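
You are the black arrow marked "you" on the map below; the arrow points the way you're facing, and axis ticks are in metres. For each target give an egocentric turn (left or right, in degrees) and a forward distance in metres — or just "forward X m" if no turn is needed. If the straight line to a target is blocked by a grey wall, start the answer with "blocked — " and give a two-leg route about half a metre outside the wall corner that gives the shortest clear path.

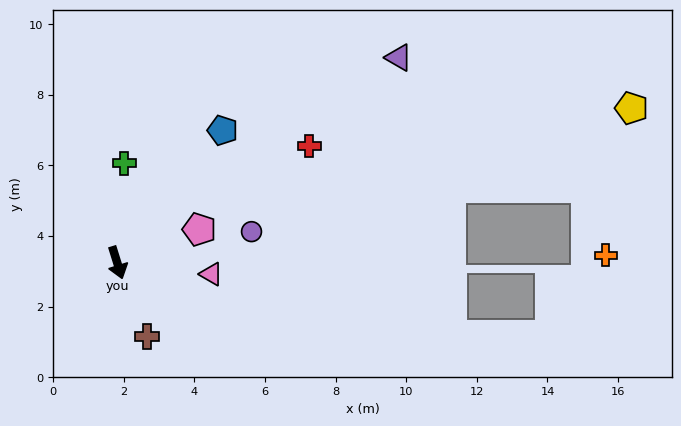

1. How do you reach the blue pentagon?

turn left 124°, forward 4.8 m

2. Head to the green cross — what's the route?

turn left 159°, forward 2.8 m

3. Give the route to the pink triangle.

turn left 66°, forward 2.7 m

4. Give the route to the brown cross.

turn left 5°, forward 2.3 m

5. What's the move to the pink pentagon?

turn left 95°, forward 2.5 m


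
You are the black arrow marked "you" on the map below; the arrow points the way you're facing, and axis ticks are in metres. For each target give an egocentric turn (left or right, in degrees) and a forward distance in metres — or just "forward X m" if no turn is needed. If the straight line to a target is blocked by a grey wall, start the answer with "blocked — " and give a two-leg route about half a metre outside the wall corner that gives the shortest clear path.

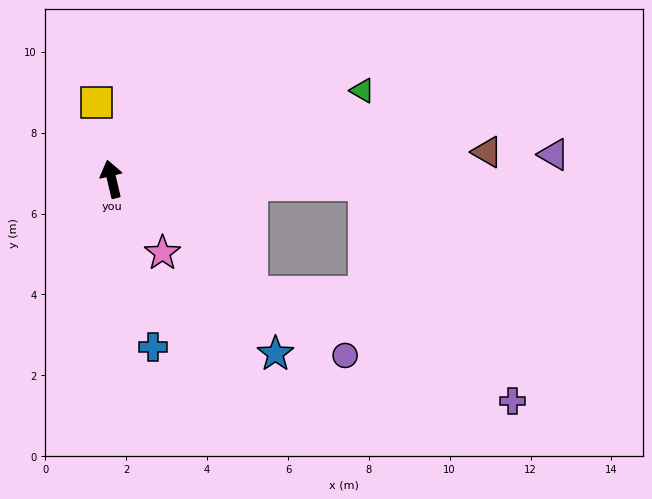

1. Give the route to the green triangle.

turn right 84°, forward 6.6 m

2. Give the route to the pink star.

turn right 159°, forward 2.2 m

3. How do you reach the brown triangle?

turn right 99°, forward 9.3 m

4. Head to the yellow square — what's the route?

turn right 2°, forward 1.9 m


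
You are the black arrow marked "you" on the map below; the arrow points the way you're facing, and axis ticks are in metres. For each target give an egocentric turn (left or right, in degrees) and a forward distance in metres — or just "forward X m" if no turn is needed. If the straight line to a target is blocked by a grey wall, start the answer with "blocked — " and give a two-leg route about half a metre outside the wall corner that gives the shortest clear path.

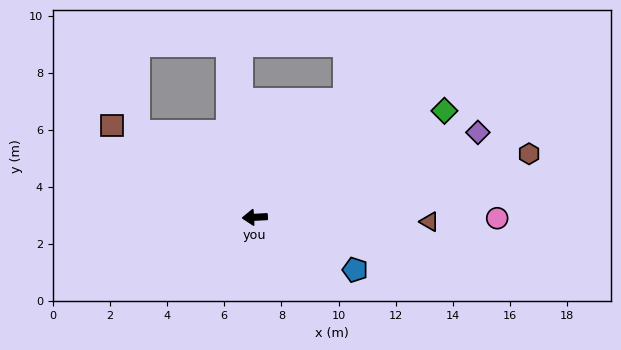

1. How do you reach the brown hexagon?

turn right 170°, forward 9.9 m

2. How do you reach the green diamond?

turn right 154°, forward 7.6 m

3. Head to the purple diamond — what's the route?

turn right 162°, forward 8.4 m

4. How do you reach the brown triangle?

turn left 175°, forward 6.1 m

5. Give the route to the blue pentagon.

turn left 149°, forward 4.0 m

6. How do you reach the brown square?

turn right 36°, forward 6.0 m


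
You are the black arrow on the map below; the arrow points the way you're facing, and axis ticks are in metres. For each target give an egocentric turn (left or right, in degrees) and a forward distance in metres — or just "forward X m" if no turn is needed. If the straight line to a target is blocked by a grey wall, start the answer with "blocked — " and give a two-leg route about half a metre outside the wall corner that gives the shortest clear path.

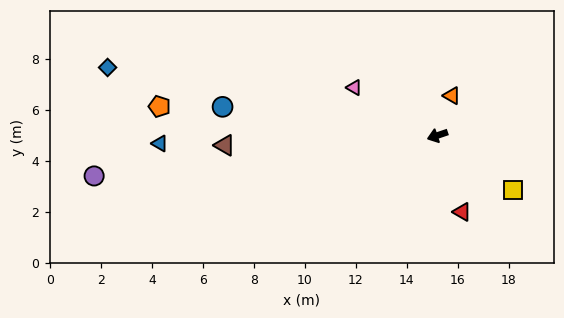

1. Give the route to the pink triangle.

turn right 49°, forward 3.8 m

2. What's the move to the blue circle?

turn right 26°, forward 8.5 m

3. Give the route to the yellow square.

turn left 125°, forward 3.6 m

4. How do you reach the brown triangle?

turn right 16°, forward 8.4 m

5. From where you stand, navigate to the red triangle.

turn left 89°, forward 3.2 m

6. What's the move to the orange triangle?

turn right 128°, forward 1.7 m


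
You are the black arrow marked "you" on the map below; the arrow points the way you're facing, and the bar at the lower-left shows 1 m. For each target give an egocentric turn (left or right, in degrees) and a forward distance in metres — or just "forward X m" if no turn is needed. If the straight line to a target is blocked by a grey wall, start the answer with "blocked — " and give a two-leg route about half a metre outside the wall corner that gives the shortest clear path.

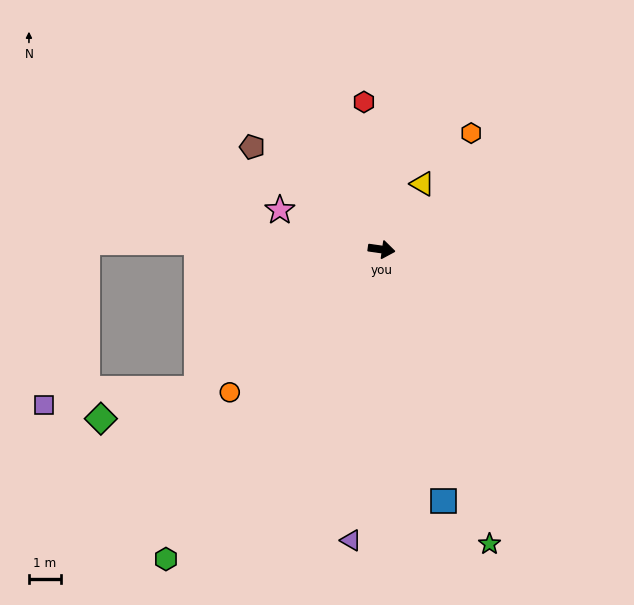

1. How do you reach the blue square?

turn right 68°, forward 8.0 m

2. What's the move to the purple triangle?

turn right 88°, forward 9.1 m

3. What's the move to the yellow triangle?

turn left 66°, forward 2.4 m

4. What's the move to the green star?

turn right 62°, forward 9.7 m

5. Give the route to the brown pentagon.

turn left 150°, forward 5.1 m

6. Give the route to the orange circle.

turn right 129°, forward 6.5 m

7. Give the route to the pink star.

turn left 167°, forward 3.4 m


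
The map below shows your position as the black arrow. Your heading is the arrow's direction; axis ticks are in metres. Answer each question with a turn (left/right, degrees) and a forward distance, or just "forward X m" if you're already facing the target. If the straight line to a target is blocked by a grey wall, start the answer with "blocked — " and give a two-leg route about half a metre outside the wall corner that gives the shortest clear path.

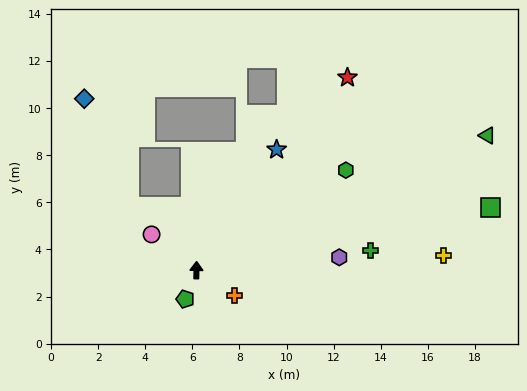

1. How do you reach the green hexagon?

turn right 55°, forward 7.6 m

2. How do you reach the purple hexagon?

turn right 84°, forward 6.1 m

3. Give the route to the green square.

turn right 77°, forward 12.8 m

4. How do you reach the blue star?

turn right 33°, forward 6.1 m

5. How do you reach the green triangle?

turn right 64°, forward 13.6 m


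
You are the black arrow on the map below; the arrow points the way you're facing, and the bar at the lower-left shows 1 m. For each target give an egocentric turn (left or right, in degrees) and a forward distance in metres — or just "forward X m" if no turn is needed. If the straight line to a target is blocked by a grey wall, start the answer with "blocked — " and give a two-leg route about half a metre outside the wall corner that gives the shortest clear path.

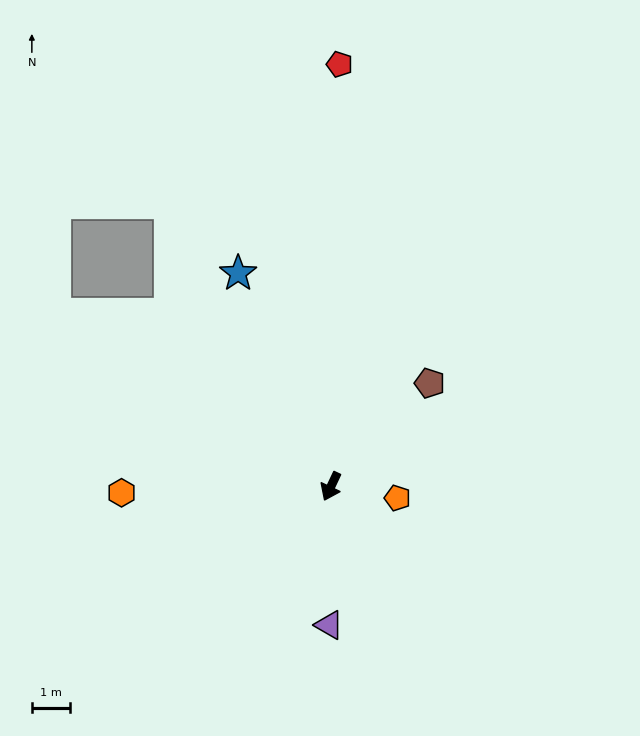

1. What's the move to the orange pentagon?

turn left 105°, forward 1.8 m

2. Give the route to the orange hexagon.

turn right 63°, forward 5.5 m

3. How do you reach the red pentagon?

turn right 156°, forward 11.1 m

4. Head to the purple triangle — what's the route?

turn left 24°, forward 3.7 m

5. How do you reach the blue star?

turn right 131°, forward 6.1 m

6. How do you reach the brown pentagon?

turn left 161°, forward 3.8 m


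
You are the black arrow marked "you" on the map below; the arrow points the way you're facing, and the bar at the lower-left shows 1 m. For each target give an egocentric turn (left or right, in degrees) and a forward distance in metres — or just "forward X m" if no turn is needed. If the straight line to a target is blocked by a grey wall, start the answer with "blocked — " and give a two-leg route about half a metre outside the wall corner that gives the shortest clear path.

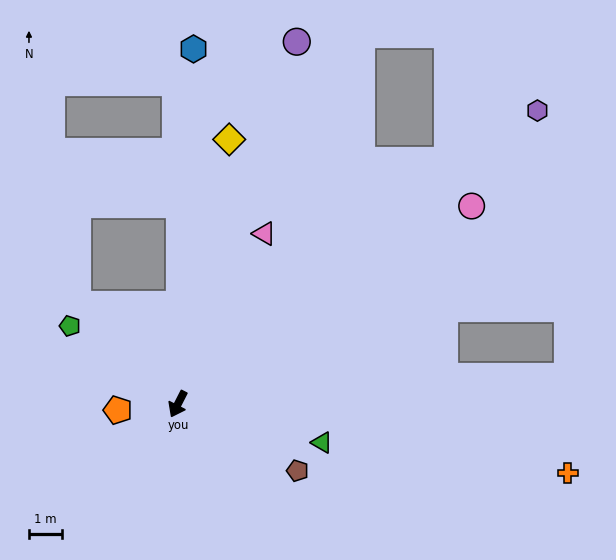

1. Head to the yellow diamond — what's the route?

turn right 164°, forward 8.2 m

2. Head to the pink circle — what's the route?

turn left 151°, forward 10.8 m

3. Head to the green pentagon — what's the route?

turn right 99°, forward 4.1 m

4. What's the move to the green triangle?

turn left 102°, forward 4.6 m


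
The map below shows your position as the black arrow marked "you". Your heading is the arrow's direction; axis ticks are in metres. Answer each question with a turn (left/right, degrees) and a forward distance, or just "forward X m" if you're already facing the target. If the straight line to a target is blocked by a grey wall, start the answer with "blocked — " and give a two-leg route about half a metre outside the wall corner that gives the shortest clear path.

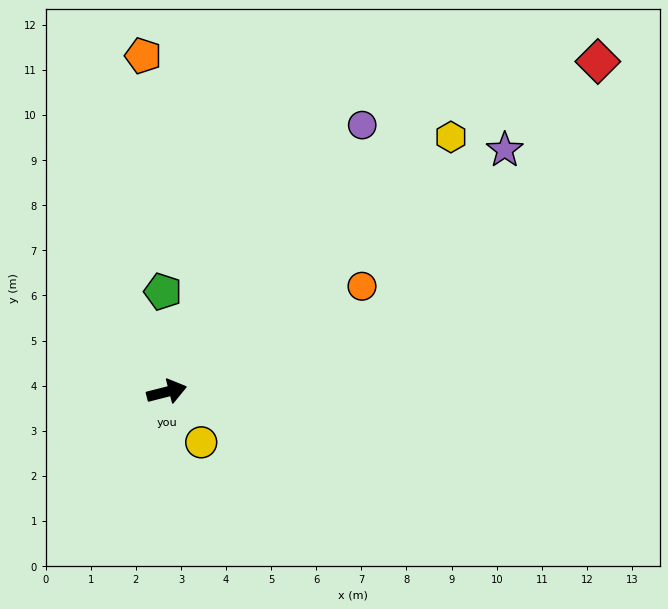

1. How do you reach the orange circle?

turn left 14°, forward 4.9 m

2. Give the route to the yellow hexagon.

turn left 28°, forward 8.5 m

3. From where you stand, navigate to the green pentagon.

turn left 78°, forward 2.2 m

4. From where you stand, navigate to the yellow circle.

turn right 70°, forward 1.4 m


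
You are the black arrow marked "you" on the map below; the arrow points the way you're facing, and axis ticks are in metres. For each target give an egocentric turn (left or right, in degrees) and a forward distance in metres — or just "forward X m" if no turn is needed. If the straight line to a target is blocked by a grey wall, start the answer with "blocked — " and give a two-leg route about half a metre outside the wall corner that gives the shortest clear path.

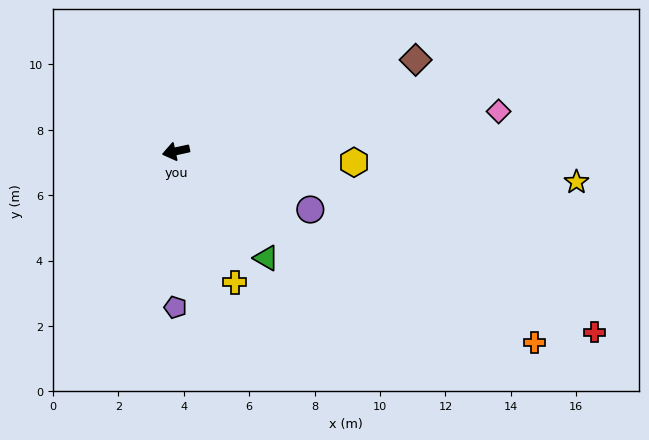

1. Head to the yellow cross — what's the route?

turn left 102°, forward 4.4 m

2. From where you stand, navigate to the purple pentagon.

turn left 77°, forward 4.8 m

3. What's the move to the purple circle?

turn left 144°, forward 4.5 m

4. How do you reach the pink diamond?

turn left 175°, forward 9.9 m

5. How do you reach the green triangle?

turn left 118°, forward 4.3 m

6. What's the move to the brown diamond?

turn right 171°, forward 7.8 m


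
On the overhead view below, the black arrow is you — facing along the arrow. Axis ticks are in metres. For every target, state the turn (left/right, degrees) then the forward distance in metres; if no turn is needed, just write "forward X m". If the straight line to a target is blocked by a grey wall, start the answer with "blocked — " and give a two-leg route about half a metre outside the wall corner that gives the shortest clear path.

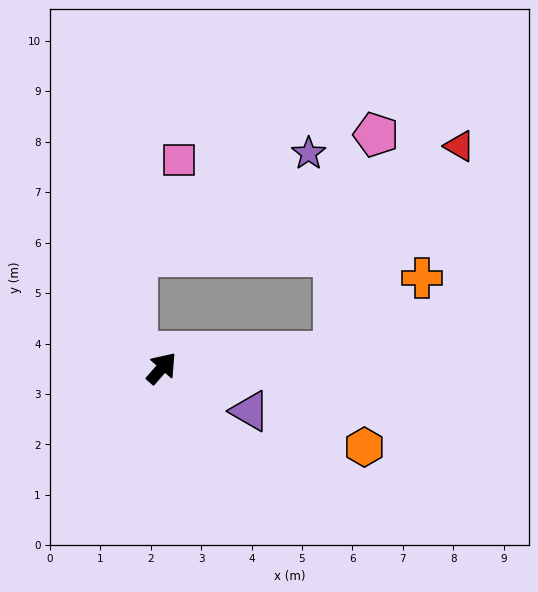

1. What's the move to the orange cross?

blocked — turn right 44°, forward 3.4 m, then turn left 35°, forward 2.3 m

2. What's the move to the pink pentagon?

blocked — turn right 44°, forward 3.4 m, then turn left 74°, forward 4.4 m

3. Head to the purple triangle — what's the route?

turn right 75°, forward 1.9 m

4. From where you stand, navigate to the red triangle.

blocked — turn right 44°, forward 3.4 m, then turn left 54°, forward 4.8 m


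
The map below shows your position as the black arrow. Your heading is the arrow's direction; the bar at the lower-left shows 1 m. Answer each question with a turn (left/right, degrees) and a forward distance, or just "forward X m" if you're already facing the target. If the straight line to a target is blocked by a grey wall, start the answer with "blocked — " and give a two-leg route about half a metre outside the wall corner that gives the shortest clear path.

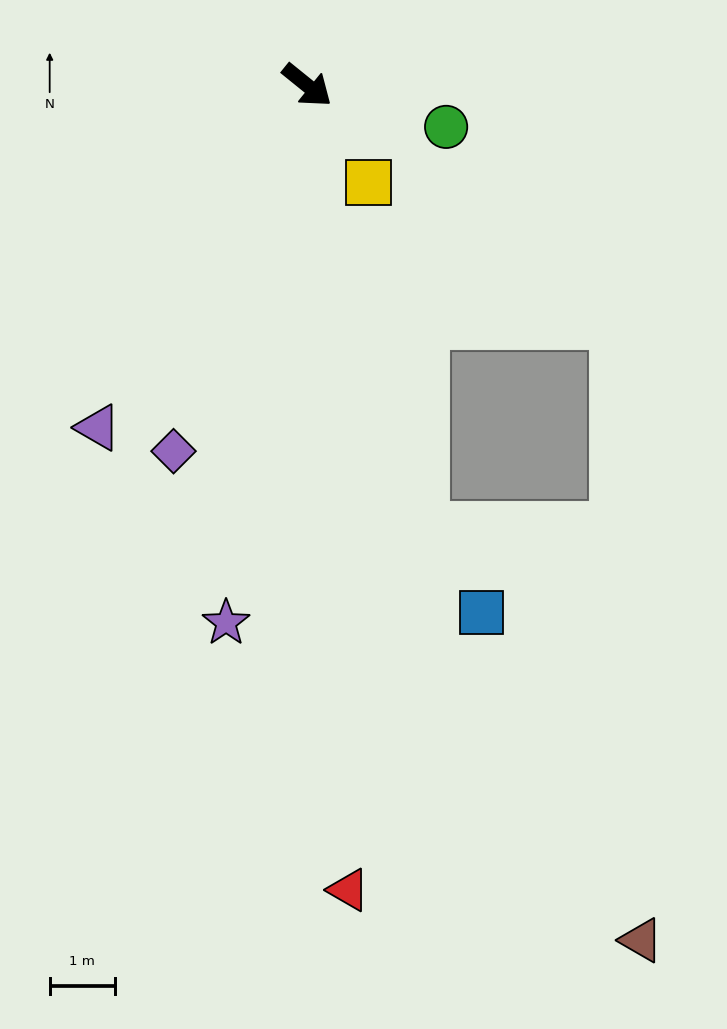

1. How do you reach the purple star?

turn right 60°, forward 8.4 m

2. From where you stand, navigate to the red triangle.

turn right 48°, forward 12.4 m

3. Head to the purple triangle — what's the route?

turn right 83°, forward 6.2 m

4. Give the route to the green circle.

turn left 22°, forward 2.2 m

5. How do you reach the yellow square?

turn right 19°, forward 1.8 m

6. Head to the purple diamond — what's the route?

turn right 71°, forward 6.0 m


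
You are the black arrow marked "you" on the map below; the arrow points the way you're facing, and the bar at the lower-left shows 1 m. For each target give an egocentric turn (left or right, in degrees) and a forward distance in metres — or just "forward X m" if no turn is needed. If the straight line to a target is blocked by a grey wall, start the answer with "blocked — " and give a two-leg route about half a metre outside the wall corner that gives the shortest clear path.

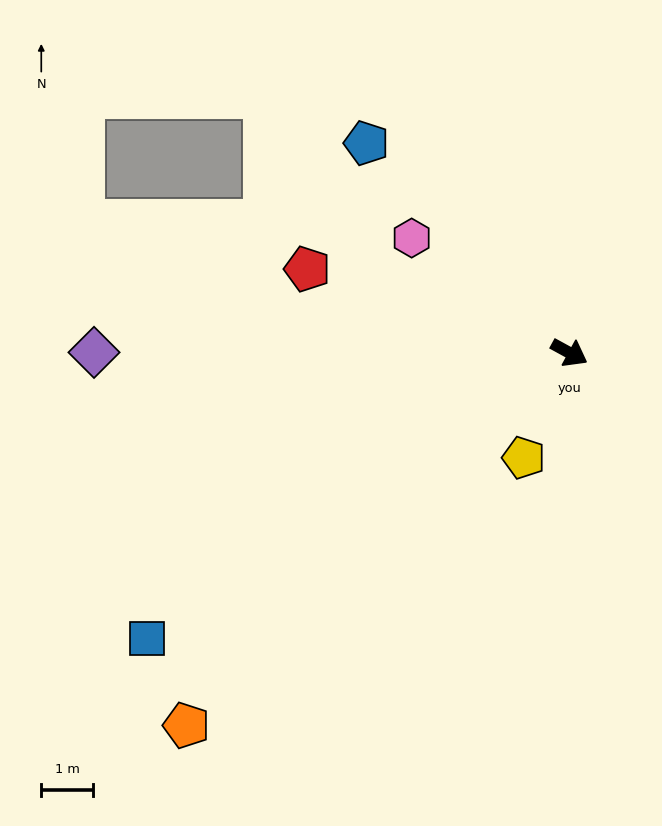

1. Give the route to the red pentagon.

turn right 169°, forward 5.3 m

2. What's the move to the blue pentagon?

turn left 163°, forward 5.7 m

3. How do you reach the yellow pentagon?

turn right 85°, forward 2.2 m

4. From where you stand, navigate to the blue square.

turn right 117°, forward 9.9 m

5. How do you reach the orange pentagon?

turn right 107°, forward 10.4 m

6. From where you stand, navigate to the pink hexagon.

turn left 173°, forward 3.8 m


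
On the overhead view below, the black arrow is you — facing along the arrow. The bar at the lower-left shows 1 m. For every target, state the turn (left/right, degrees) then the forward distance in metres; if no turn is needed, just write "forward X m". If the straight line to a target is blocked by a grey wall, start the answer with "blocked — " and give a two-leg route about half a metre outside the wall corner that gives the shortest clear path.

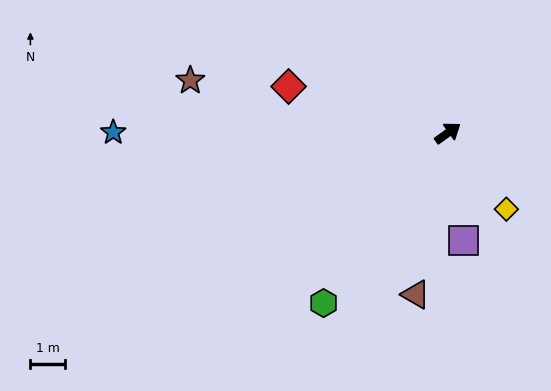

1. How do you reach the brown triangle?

turn right 137°, forward 4.8 m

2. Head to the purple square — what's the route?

turn right 117°, forward 3.2 m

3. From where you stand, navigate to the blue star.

turn left 144°, forward 9.8 m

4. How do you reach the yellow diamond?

turn right 88°, forward 2.8 m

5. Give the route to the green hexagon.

turn right 162°, forward 6.2 m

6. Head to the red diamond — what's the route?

turn left 128°, forward 4.9 m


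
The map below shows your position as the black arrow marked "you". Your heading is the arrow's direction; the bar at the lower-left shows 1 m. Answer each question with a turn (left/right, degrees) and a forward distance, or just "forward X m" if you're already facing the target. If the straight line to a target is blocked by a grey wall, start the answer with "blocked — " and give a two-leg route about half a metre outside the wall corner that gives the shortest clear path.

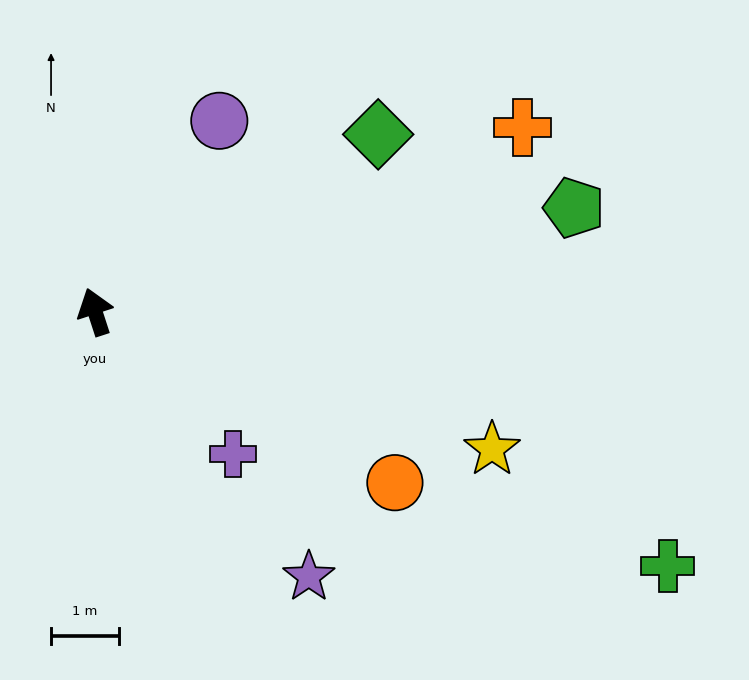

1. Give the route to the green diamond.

turn right 76°, forward 4.9 m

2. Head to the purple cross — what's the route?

turn right 154°, forward 2.9 m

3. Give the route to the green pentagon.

turn right 96°, forward 7.2 m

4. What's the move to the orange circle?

turn right 138°, forward 5.1 m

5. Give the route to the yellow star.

turn right 127°, forward 6.2 m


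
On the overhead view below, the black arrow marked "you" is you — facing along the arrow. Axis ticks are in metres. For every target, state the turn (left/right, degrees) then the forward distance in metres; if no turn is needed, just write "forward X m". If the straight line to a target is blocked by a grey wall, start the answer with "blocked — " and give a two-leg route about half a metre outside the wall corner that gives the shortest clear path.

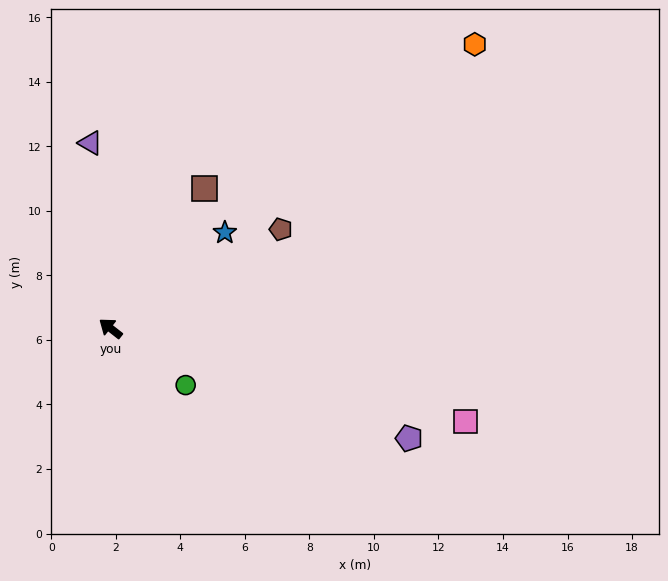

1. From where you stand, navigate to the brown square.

turn right 86°, forward 5.2 m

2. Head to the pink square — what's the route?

turn right 157°, forward 11.4 m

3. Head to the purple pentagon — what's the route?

turn right 162°, forward 9.9 m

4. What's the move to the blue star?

turn right 102°, forward 4.6 m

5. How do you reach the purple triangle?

turn right 46°, forward 5.8 m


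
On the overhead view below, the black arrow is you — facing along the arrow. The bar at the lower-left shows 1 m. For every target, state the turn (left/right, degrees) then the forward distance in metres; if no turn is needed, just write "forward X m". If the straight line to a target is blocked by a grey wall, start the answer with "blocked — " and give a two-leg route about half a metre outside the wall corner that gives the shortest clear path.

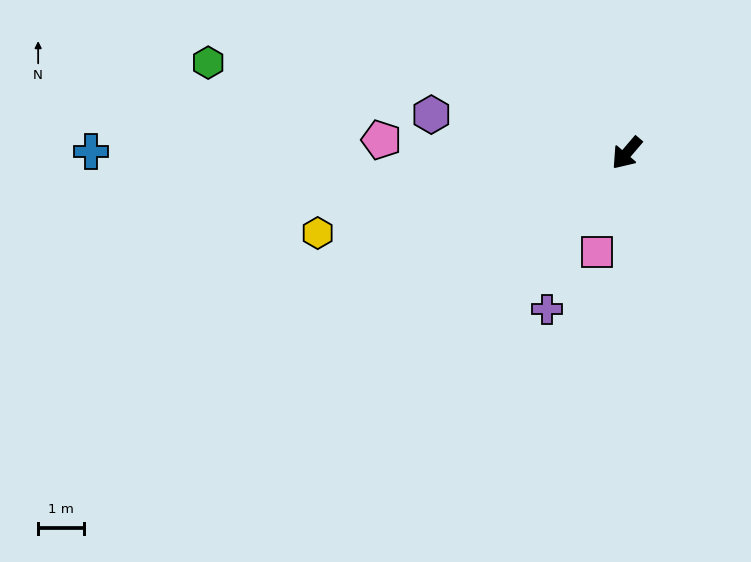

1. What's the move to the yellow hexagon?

turn right 35°, forward 7.0 m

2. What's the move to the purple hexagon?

turn right 61°, forward 4.4 m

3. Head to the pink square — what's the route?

turn left 24°, forward 2.3 m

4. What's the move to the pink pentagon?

turn right 53°, forward 5.4 m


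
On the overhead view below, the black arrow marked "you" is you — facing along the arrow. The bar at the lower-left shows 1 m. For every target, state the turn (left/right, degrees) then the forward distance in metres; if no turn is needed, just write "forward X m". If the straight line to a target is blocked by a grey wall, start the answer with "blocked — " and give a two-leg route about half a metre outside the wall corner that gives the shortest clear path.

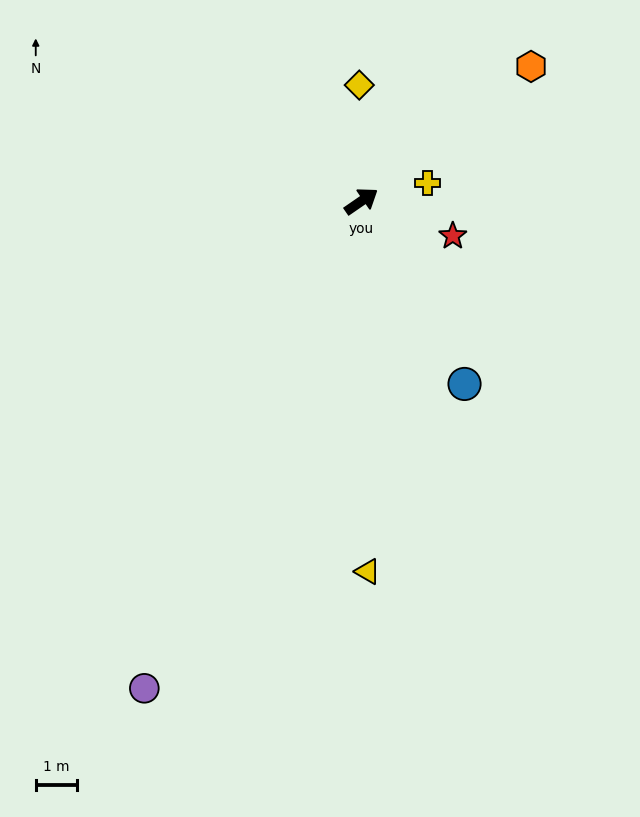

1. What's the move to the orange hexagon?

turn left 4°, forward 5.2 m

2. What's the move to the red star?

turn right 55°, forward 2.4 m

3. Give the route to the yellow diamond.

turn left 56°, forward 2.8 m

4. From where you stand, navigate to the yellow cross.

turn right 19°, forward 1.7 m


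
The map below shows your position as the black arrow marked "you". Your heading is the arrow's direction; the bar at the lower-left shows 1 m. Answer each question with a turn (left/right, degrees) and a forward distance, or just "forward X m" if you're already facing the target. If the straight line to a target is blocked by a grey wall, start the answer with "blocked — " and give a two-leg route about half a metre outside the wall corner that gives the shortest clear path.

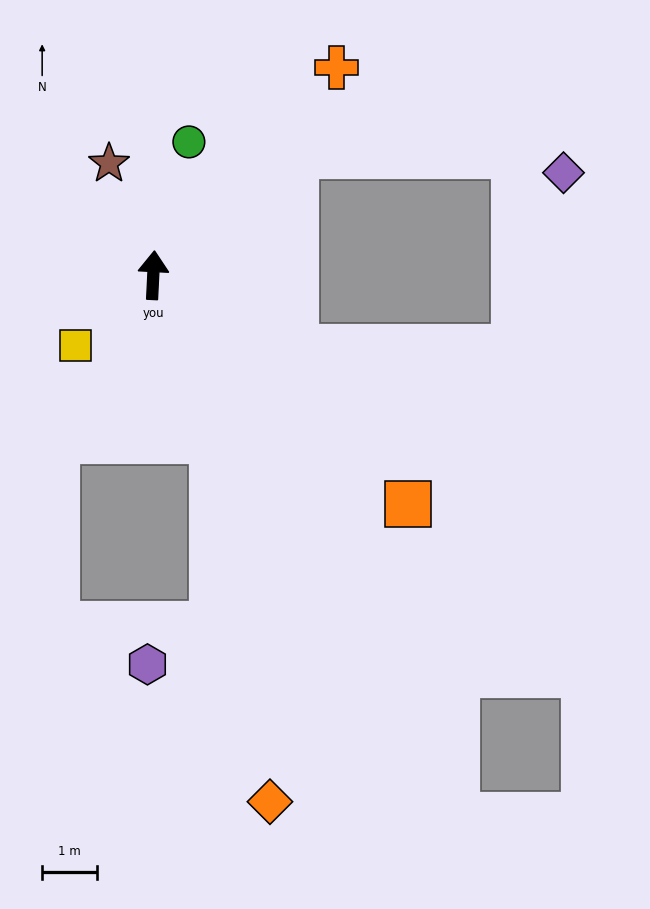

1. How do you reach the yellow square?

turn left 135°, forward 1.9 m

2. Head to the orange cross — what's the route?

turn right 39°, forward 5.1 m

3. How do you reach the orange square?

turn right 129°, forward 6.3 m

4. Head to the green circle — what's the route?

turn right 12°, forward 2.5 m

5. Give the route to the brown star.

turn left 24°, forward 2.2 m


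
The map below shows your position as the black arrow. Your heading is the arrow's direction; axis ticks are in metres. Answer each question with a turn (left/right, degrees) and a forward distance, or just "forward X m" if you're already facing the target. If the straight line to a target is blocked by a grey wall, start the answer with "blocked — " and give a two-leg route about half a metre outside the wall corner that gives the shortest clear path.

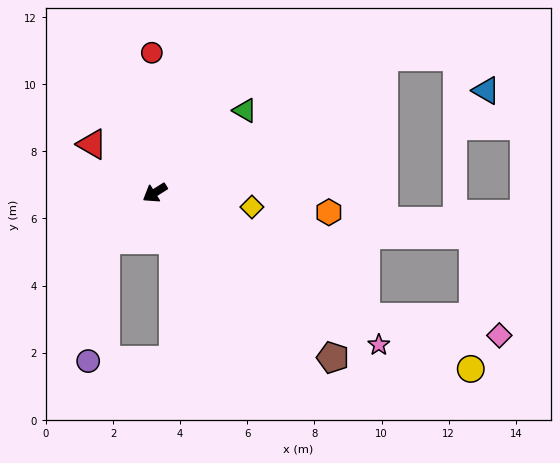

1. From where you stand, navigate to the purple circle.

blocked — turn left 12°, forward 2.0 m, then turn left 37°, forward 3.7 m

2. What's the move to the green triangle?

turn right 170°, forward 3.6 m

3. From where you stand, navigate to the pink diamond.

blocked — turn left 117°, forward 7.3 m, then turn left 23°, forward 4.0 m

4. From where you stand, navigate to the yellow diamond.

turn left 139°, forward 2.9 m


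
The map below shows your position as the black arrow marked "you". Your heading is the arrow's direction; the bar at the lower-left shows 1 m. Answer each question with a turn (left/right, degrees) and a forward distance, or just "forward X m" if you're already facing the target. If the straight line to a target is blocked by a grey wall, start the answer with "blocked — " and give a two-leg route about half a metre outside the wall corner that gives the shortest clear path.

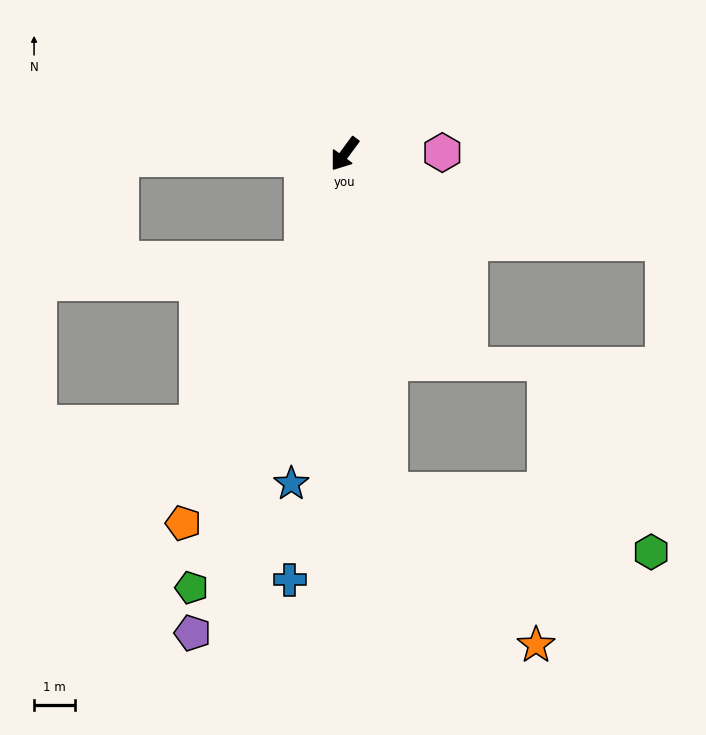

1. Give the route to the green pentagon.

turn left 17°, forward 11.2 m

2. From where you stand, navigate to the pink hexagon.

turn left 127°, forward 2.4 m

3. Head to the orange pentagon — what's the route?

turn left 13°, forward 9.8 m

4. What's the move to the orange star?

blocked — turn left 44°, forward 8.2 m, then turn left 35°, forward 5.2 m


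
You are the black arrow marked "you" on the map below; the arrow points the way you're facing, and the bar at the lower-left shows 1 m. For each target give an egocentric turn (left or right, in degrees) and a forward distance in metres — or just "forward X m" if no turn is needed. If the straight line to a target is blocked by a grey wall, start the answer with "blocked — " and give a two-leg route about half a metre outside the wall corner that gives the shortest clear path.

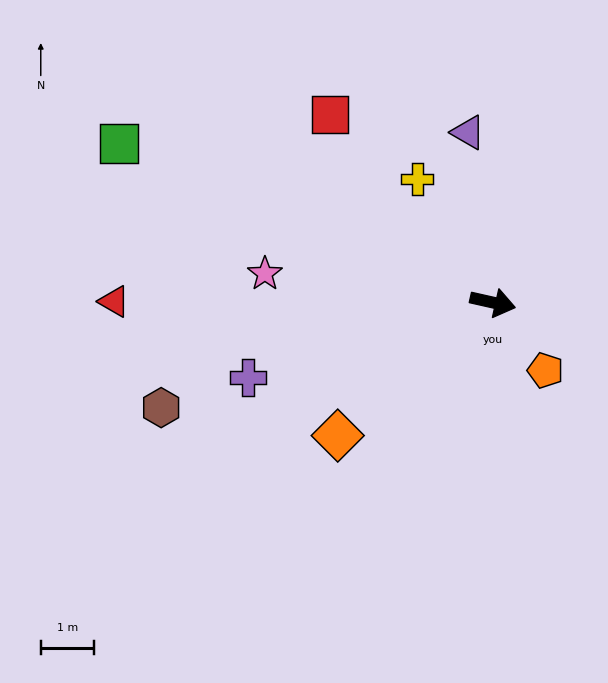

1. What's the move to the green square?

turn left 170°, forward 7.6 m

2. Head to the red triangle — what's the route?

turn right 167°, forward 7.1 m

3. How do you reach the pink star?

turn right 175°, forward 4.3 m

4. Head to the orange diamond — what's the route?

turn right 127°, forward 3.8 m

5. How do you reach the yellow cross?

turn left 134°, forward 2.7 m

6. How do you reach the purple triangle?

turn left 111°, forward 3.2 m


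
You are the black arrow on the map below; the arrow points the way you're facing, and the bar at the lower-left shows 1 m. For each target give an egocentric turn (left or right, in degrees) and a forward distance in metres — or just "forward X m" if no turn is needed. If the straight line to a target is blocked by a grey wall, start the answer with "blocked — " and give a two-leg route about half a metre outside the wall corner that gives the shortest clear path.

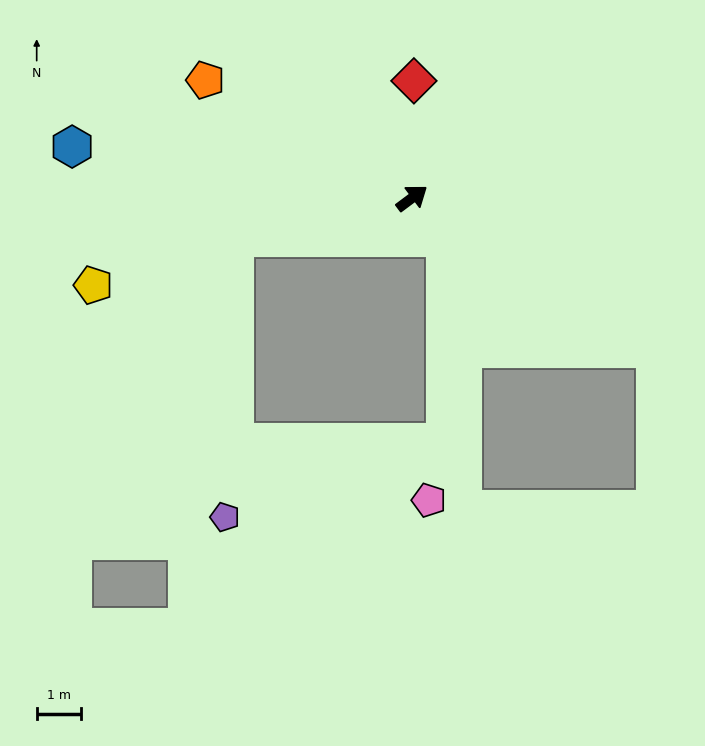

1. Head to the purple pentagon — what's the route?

blocked — turn left 156°, forward 4.1 m, then turn left 75°, forward 6.3 m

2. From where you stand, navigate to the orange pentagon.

turn left 114°, forward 5.4 m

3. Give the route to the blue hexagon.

turn left 135°, forward 7.7 m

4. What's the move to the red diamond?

turn left 52°, forward 2.6 m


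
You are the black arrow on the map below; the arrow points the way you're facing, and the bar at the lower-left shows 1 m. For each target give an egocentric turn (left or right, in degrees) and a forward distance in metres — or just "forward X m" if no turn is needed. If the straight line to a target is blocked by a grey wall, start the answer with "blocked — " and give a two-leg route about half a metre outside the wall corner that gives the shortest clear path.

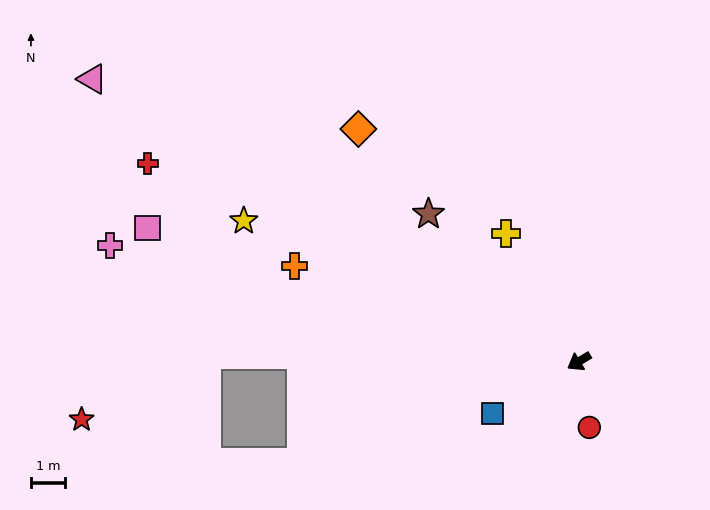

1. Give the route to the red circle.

turn left 68°, forward 1.9 m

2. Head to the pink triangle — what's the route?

turn right 61°, forward 16.3 m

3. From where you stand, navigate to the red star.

blocked — turn right 32°, forward 10.8 m, then turn left 28°, forward 4.1 m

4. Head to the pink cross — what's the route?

turn right 45°, forward 14.0 m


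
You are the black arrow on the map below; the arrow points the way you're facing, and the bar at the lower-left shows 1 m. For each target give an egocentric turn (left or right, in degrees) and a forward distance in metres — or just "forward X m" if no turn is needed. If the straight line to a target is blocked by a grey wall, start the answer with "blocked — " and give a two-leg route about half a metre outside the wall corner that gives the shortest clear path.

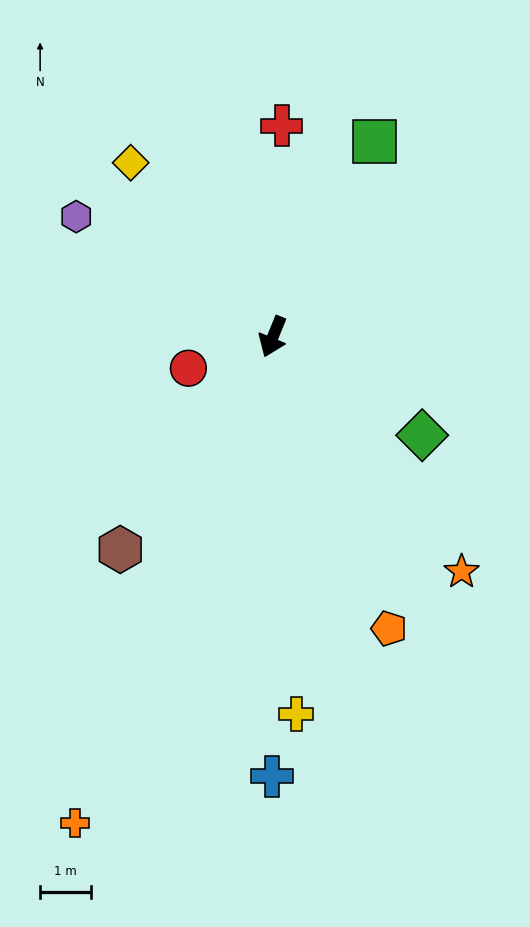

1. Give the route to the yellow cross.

turn left 26°, forward 7.4 m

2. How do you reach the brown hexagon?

turn right 13°, forward 5.1 m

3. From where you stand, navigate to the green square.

turn left 175°, forward 4.3 m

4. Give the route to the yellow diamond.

turn right 119°, forward 4.4 m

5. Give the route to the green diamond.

turn left 79°, forward 3.5 m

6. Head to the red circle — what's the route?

turn right 47°, forward 1.8 m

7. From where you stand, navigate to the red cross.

turn right 160°, forward 4.1 m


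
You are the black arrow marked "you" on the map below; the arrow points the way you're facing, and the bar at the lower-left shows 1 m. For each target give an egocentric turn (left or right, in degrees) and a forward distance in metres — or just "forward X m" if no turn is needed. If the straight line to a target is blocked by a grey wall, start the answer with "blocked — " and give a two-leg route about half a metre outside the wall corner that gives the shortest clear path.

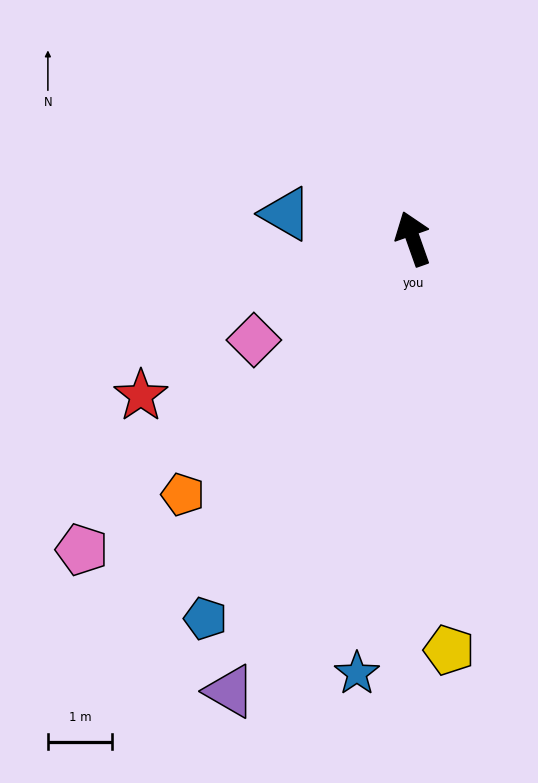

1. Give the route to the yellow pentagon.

turn left 166°, forward 6.4 m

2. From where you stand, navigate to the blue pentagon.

turn left 132°, forward 6.7 m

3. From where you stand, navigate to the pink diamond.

turn left 103°, forward 2.9 m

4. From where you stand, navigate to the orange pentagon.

turn left 119°, forward 5.4 m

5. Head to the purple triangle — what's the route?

turn left 138°, forward 7.6 m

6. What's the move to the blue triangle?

turn left 59°, forward 2.0 m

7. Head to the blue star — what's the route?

turn left 153°, forward 6.8 m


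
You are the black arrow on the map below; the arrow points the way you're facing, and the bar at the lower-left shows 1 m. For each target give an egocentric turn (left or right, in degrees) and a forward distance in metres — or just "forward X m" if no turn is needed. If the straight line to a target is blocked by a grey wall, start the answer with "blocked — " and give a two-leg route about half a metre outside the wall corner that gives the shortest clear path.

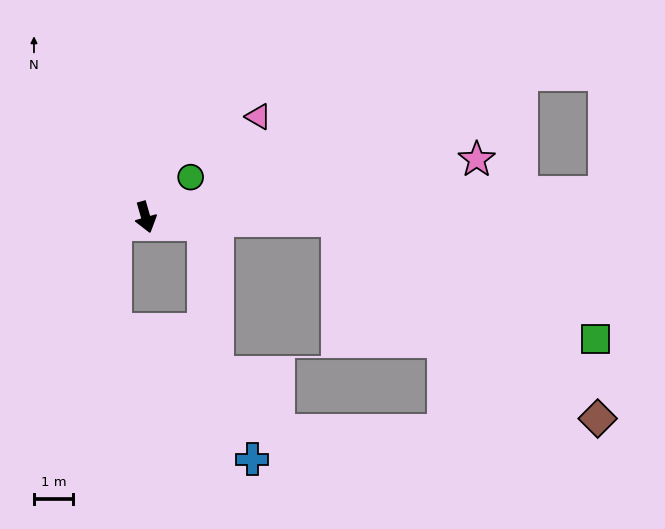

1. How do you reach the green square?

blocked — turn left 73°, forward 4.9 m, then turn right 24°, forward 7.3 m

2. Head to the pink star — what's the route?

turn left 84°, forward 8.6 m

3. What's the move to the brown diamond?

blocked — turn left 73°, forward 4.9 m, then turn right 36°, forward 8.4 m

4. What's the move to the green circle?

turn left 116°, forward 1.5 m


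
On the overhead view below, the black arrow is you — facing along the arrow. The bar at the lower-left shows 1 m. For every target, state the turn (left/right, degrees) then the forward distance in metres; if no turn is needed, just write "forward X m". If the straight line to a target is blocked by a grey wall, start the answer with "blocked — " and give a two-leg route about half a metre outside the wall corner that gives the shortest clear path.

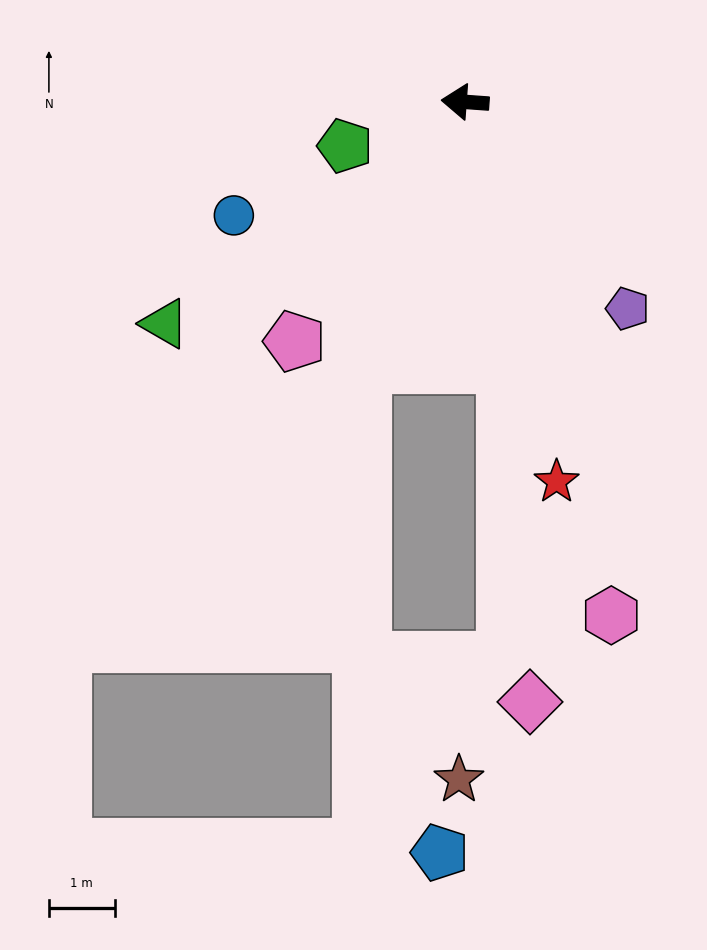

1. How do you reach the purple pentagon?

turn left 132°, forward 4.0 m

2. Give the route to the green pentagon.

turn left 24°, forward 1.9 m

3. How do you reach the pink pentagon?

turn left 59°, forward 4.5 m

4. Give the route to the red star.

turn left 108°, forward 5.9 m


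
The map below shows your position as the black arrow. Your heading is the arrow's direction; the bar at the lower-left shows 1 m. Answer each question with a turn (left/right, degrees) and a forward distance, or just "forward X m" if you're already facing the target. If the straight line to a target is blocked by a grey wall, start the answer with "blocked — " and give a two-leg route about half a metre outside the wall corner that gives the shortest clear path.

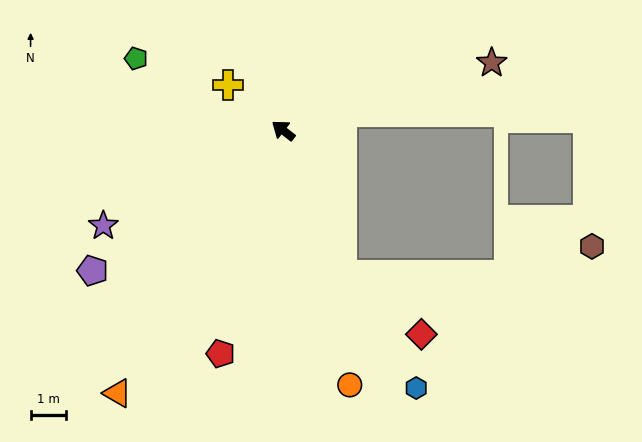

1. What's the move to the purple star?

turn left 66°, forward 5.8 m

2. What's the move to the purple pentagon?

turn left 74°, forward 6.7 m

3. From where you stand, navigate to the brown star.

turn right 124°, forward 6.2 m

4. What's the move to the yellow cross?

forward 2.0 m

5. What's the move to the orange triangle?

turn left 96°, forward 8.8 m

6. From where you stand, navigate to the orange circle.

turn left 143°, forward 7.5 m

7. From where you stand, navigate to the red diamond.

blocked — turn left 150°, forward 4.4 m, then turn left 31°, forward 2.8 m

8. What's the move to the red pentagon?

turn left 112°, forward 6.6 m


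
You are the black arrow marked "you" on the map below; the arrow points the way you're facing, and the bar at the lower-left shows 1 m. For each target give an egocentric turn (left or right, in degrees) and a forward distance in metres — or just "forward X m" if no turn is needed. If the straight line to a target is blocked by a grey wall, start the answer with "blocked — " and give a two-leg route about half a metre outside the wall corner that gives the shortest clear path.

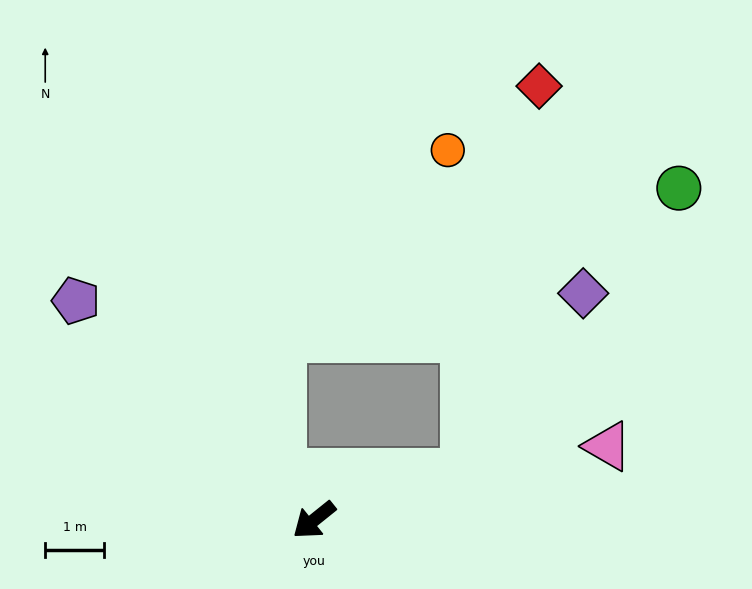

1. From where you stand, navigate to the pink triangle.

turn left 155°, forward 5.2 m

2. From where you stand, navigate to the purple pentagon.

turn right 81°, forward 5.5 m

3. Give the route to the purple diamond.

blocked — turn left 158°, forward 2.7 m, then turn left 40°, forward 3.7 m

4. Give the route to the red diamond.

blocked — turn left 158°, forward 2.7 m, then turn left 63°, forward 6.7 m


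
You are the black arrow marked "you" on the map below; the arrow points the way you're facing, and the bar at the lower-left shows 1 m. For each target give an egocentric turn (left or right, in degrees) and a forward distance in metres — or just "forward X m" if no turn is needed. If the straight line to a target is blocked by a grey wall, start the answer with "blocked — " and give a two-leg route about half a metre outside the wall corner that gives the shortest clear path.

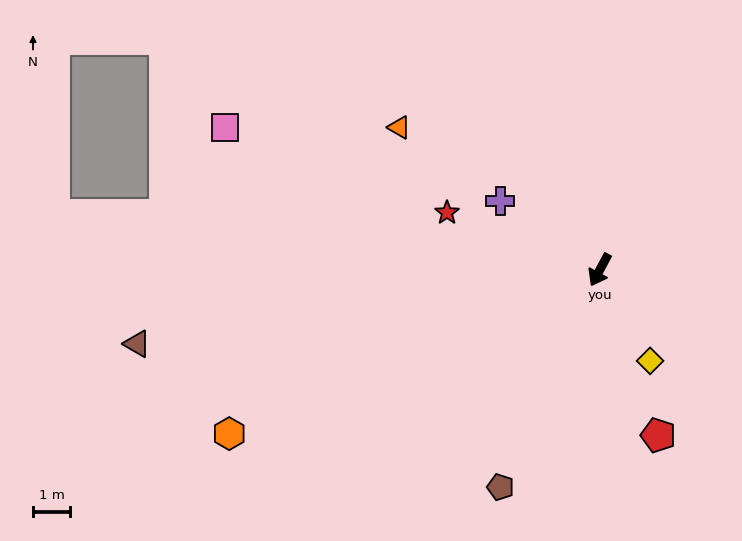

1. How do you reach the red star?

turn right 82°, forward 4.4 m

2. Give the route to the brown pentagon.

turn left 4°, forward 6.4 m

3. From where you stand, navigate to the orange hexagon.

turn right 38°, forward 10.9 m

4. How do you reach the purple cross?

turn right 96°, forward 3.3 m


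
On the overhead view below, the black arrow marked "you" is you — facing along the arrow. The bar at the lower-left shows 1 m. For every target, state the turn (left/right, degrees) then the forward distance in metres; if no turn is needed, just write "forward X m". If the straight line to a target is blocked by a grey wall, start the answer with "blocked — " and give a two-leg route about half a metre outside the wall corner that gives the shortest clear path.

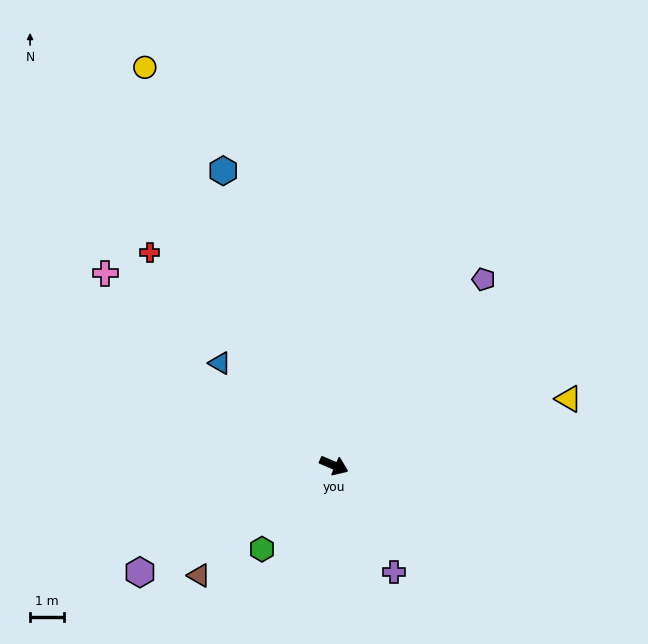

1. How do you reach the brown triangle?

turn right 118°, forward 5.1 m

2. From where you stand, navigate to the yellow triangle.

turn left 39°, forward 7.2 m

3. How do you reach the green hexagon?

turn right 108°, forward 3.3 m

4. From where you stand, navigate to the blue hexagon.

turn left 134°, forward 9.3 m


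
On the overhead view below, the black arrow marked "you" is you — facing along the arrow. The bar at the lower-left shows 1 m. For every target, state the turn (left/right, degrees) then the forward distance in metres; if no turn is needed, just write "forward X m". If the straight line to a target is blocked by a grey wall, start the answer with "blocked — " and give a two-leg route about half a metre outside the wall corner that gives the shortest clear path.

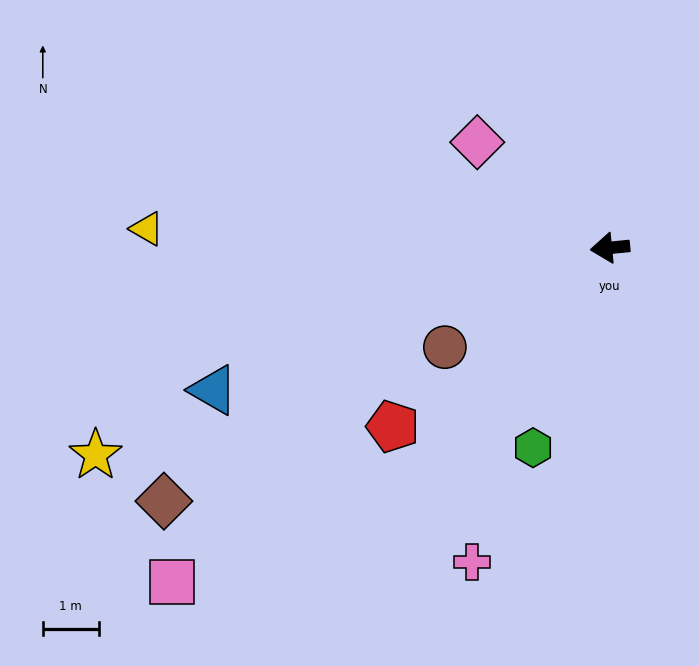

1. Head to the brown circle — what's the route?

turn left 25°, forward 3.5 m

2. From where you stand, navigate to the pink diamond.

turn right 44°, forward 3.0 m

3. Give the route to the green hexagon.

turn left 63°, forward 3.8 m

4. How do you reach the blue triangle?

turn left 14°, forward 7.6 m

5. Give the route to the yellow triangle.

turn right 8°, forward 8.3 m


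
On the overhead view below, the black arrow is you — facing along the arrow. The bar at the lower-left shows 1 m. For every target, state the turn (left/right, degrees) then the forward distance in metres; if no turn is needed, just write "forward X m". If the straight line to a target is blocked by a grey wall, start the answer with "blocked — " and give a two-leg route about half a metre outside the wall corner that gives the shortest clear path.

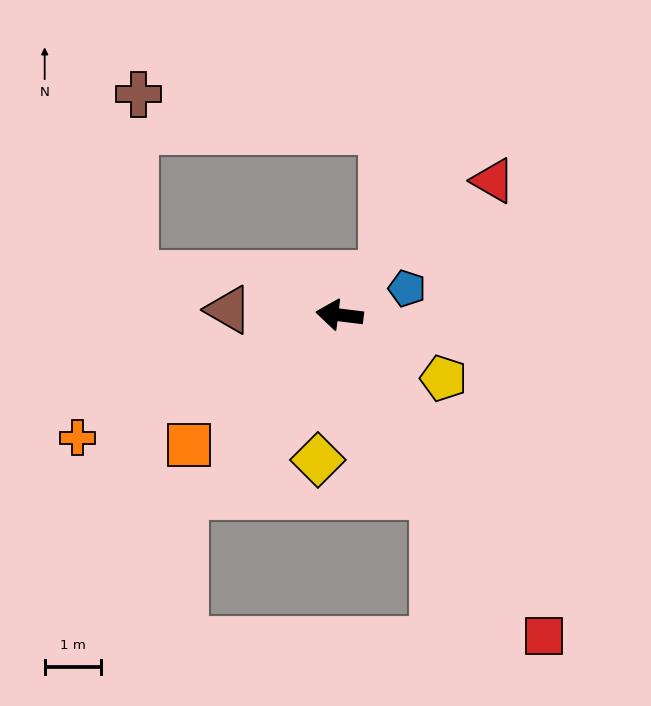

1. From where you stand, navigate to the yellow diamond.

turn left 89°, forward 2.6 m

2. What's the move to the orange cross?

turn left 32°, forward 5.1 m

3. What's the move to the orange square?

turn left 48°, forward 3.5 m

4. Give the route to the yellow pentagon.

turn left 156°, forward 2.2 m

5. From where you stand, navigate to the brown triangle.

turn left 4°, forward 2.0 m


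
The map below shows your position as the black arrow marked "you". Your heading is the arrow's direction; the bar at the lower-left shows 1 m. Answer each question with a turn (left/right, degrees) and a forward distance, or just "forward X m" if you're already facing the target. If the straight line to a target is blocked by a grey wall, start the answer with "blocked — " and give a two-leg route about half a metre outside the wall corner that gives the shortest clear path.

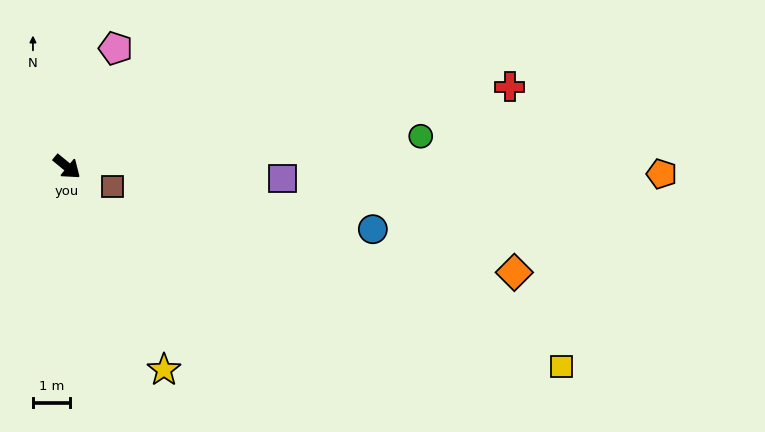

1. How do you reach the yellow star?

turn right 25°, forward 6.0 m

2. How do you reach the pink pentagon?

turn left 107°, forward 3.4 m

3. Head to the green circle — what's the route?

turn left 44°, forward 9.5 m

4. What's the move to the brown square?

turn left 16°, forward 1.3 m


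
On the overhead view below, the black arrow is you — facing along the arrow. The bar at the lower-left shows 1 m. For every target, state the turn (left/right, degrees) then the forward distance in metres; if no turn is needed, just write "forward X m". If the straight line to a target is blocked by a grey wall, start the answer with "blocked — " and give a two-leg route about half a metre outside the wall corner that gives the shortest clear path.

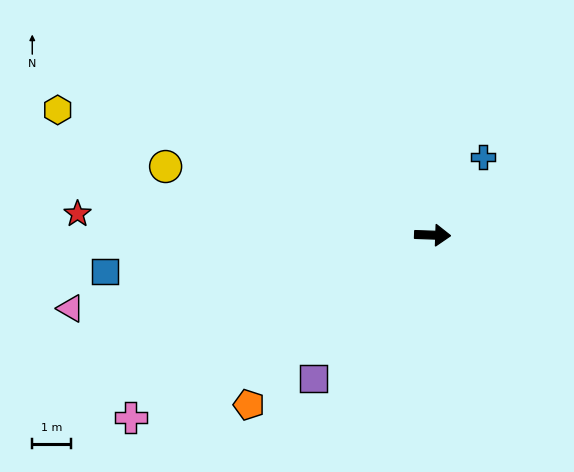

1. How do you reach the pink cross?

turn right 147°, forward 9.0 m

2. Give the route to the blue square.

turn right 172°, forward 8.5 m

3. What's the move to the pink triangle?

turn right 167°, forward 9.5 m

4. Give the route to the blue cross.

turn left 59°, forward 2.4 m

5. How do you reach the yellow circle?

turn left 168°, forward 7.1 m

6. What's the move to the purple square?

turn right 128°, forward 4.8 m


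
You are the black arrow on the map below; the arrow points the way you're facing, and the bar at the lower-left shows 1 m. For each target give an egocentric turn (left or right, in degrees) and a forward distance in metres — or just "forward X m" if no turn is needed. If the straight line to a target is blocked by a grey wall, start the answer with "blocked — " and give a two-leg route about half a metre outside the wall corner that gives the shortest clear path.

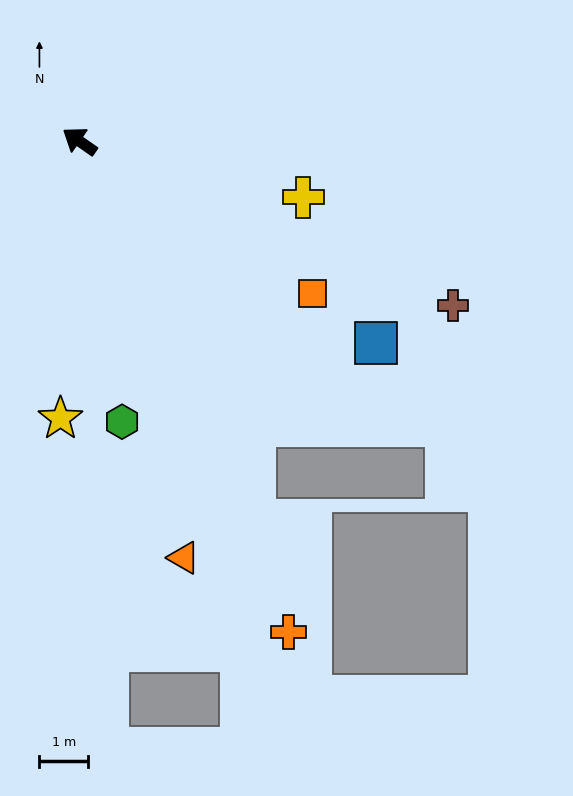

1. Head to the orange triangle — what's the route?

turn left 139°, forward 8.8 m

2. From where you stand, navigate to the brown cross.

turn right 169°, forward 8.3 m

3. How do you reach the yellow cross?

turn right 159°, forward 4.7 m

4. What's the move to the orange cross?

turn left 148°, forward 10.9 m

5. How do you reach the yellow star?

turn left 121°, forward 5.7 m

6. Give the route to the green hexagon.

turn left 133°, forward 5.8 m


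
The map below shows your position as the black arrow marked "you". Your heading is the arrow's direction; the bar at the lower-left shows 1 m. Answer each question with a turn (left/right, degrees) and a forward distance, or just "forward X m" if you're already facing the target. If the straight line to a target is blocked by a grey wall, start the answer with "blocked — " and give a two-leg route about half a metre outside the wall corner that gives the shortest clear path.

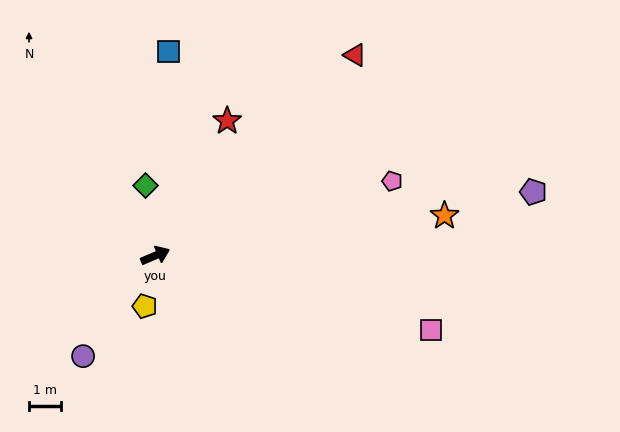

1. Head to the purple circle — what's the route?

turn right 149°, forward 3.9 m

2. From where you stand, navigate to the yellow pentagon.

turn right 125°, forward 1.6 m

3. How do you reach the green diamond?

turn left 75°, forward 2.2 m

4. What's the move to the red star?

turn left 39°, forward 4.8 m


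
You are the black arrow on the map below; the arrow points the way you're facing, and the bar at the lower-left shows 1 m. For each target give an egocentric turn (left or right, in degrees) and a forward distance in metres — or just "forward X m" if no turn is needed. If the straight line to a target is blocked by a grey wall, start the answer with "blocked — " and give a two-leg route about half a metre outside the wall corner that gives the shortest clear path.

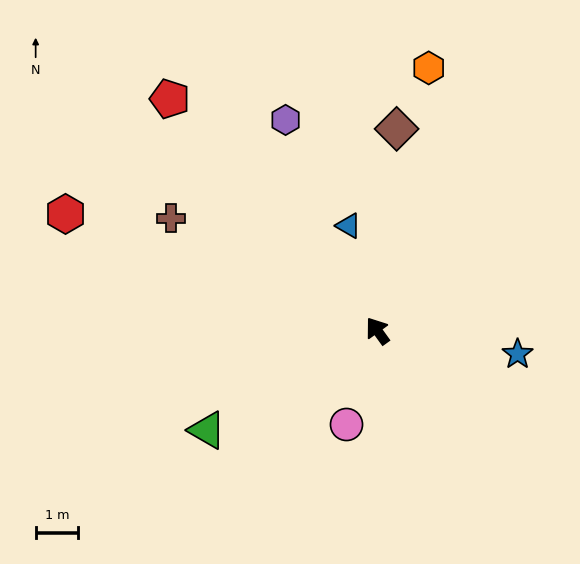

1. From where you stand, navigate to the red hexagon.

turn left 34°, forward 7.9 m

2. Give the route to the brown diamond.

turn right 41°, forward 4.8 m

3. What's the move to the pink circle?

turn left 126°, forward 2.3 m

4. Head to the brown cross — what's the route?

turn left 26°, forward 5.5 m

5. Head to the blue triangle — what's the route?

turn right 20°, forward 2.6 m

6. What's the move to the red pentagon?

turn left 6°, forward 7.3 m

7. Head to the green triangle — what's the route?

turn left 84°, forward 4.7 m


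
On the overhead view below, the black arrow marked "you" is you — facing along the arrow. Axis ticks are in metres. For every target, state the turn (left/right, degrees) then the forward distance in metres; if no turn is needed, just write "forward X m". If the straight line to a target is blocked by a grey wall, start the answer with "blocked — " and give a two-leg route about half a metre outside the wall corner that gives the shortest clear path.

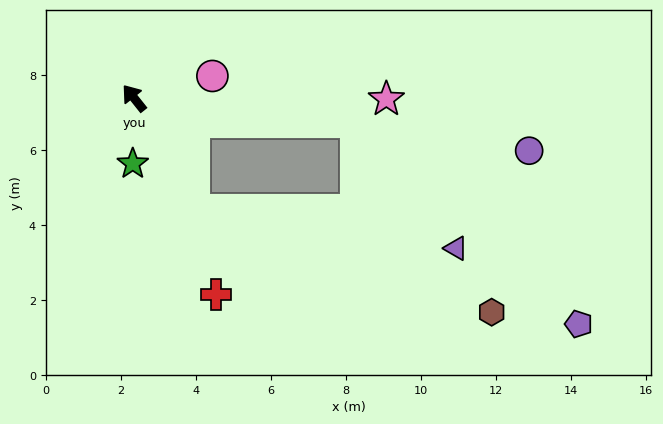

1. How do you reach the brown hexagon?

blocked — turn left 170°, forward 3.4 m, then turn left 42°, forward 8.4 m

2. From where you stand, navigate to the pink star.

turn right 129°, forward 6.7 m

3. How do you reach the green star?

turn left 140°, forward 1.8 m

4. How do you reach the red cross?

turn left 164°, forward 5.7 m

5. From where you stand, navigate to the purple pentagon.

blocked — turn right 135°, forward 6.0 m, then turn right 36°, forward 8.0 m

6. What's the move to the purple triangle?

blocked — turn right 135°, forward 6.0 m, then turn right 45°, forward 4.3 m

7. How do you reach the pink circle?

turn right 113°, forward 2.2 m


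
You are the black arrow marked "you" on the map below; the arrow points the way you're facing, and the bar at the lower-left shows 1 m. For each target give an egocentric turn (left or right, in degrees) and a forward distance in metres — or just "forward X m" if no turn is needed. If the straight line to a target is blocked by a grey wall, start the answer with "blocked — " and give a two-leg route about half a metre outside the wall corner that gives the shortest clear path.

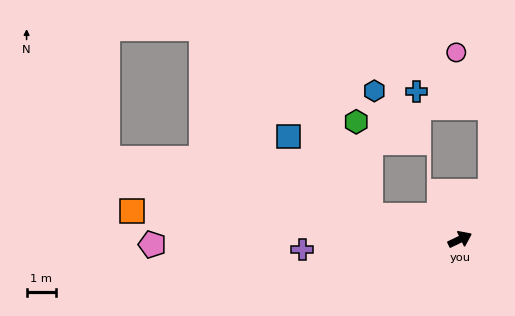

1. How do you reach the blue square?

blocked — turn left 139°, forward 3.2 m, then turn right 29°, forward 3.9 m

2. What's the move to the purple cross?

turn left 158°, forward 5.4 m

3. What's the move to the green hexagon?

blocked — turn left 139°, forward 3.2 m, then turn right 66°, forward 3.3 m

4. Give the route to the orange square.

turn left 149°, forward 11.3 m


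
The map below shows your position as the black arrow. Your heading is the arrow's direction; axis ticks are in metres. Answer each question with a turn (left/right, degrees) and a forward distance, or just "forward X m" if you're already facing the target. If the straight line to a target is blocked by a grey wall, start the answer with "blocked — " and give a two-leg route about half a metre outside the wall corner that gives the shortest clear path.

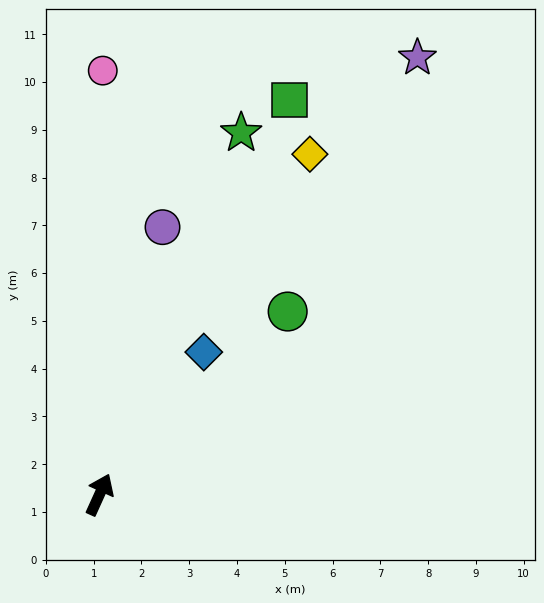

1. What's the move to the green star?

turn left 3°, forward 8.1 m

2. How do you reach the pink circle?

turn left 24°, forward 8.9 m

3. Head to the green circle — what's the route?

turn right 21°, forward 5.5 m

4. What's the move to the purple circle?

turn left 11°, forward 5.7 m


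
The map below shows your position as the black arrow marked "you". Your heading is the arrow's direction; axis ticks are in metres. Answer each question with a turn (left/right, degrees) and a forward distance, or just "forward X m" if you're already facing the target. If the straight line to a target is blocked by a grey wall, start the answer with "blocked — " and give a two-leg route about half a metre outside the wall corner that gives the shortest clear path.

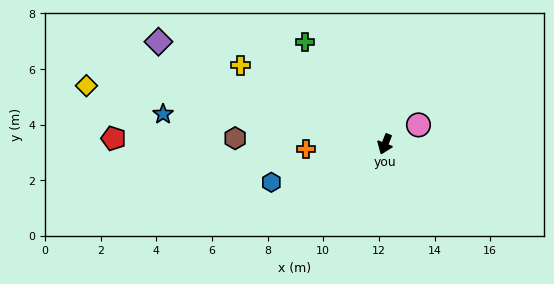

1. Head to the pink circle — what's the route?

turn left 141°, forward 1.4 m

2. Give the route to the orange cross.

turn right 65°, forward 2.8 m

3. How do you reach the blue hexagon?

turn right 50°, forward 4.3 m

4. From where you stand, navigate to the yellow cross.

turn right 97°, forward 5.9 m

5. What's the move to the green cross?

turn right 120°, forward 4.7 m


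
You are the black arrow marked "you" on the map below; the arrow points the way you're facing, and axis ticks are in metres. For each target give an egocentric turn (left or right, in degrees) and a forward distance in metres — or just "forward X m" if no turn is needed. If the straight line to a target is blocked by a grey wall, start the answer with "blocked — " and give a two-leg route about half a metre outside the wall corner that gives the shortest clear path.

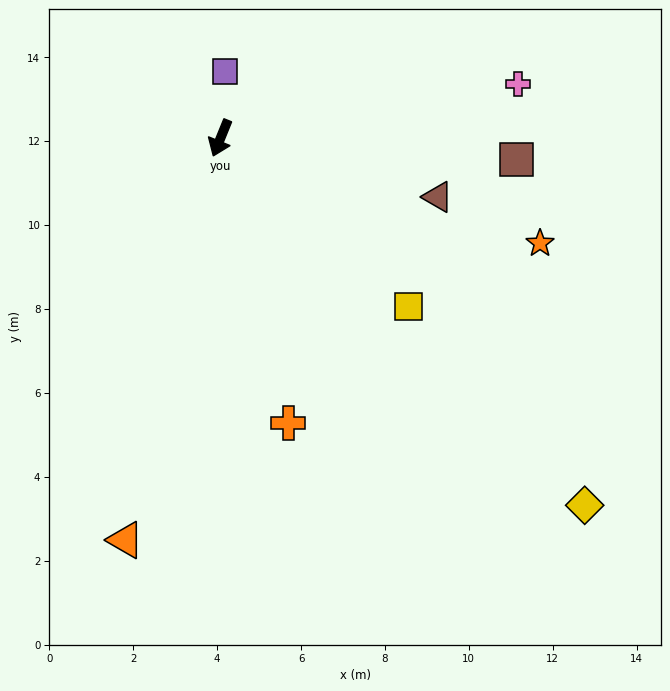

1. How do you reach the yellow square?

turn left 70°, forward 6.0 m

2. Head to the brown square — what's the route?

turn left 108°, forward 7.1 m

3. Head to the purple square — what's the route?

turn right 162°, forward 1.6 m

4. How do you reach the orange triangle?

turn left 9°, forward 9.8 m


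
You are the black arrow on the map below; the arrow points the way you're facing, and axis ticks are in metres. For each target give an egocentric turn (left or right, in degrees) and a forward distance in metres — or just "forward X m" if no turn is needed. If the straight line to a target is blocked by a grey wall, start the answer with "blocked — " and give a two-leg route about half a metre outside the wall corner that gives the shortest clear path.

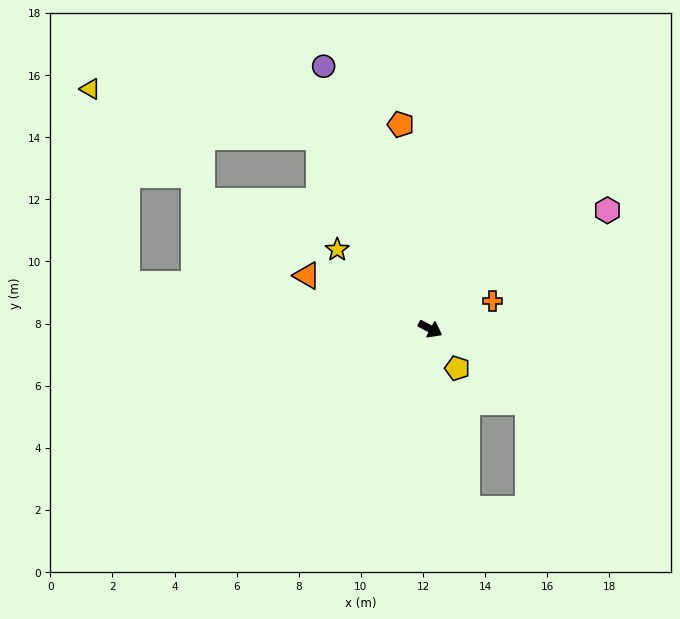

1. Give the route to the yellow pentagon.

turn right 28°, forward 1.5 m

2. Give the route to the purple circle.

turn left 140°, forward 9.1 m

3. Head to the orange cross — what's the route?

turn left 52°, forward 2.2 m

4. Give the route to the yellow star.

turn left 167°, forward 3.9 m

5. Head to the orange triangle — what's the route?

turn right 176°, forward 4.3 m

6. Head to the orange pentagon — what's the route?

turn left 126°, forward 6.6 m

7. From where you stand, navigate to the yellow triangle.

blocked — turn left 148°, forward 7.1 m, then turn left 48°, forward 7.5 m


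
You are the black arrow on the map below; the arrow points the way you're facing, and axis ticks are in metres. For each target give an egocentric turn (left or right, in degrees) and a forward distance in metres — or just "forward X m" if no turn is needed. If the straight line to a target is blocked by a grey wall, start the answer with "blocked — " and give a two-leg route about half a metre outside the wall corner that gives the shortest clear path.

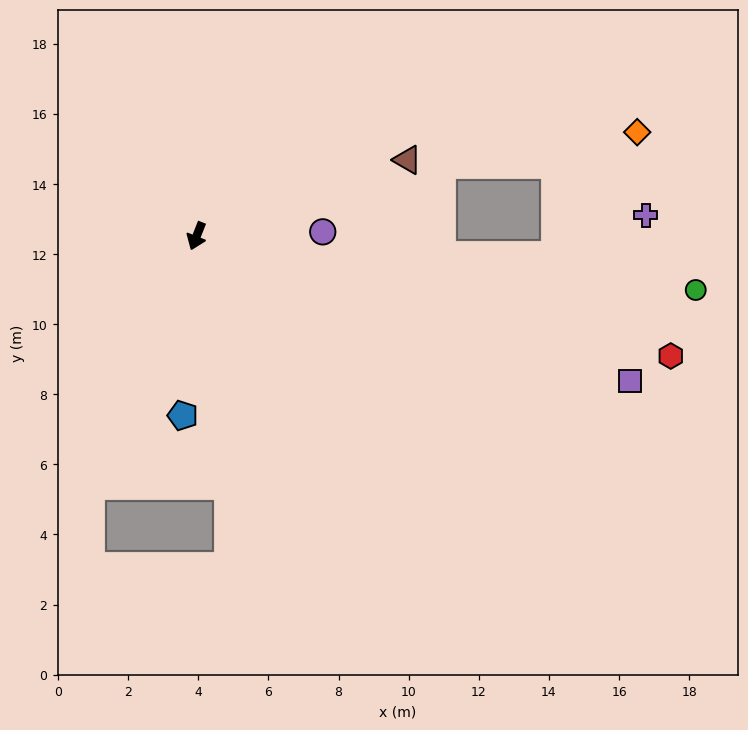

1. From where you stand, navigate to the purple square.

turn left 93°, forward 13.0 m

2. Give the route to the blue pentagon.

turn left 17°, forward 5.1 m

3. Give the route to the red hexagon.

turn left 97°, forward 13.9 m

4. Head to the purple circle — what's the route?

turn left 113°, forward 3.6 m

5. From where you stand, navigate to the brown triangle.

turn left 131°, forward 6.4 m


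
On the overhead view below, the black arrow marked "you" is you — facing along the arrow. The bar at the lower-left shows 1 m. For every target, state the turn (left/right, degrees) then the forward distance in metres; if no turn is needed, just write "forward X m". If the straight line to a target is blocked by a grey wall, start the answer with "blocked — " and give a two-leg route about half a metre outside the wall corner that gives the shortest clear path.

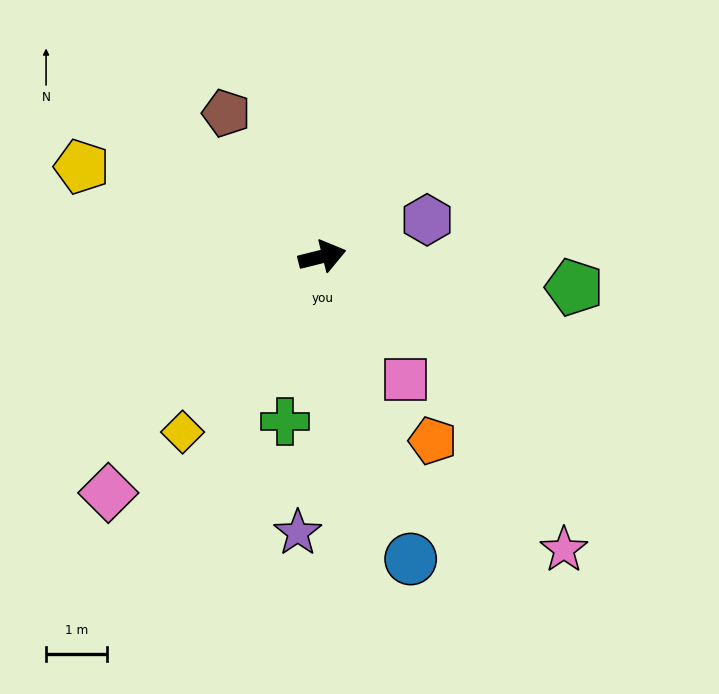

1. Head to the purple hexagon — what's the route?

turn left 5°, forward 1.8 m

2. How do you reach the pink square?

turn right 70°, forward 2.4 m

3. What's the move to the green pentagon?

turn right 21°, forward 4.2 m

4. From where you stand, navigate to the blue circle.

turn right 88°, forward 5.2 m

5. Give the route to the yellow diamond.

turn right 143°, forward 3.7 m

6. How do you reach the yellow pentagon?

turn left 145°, forward 4.2 m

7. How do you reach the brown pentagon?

turn left 110°, forward 2.8 m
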